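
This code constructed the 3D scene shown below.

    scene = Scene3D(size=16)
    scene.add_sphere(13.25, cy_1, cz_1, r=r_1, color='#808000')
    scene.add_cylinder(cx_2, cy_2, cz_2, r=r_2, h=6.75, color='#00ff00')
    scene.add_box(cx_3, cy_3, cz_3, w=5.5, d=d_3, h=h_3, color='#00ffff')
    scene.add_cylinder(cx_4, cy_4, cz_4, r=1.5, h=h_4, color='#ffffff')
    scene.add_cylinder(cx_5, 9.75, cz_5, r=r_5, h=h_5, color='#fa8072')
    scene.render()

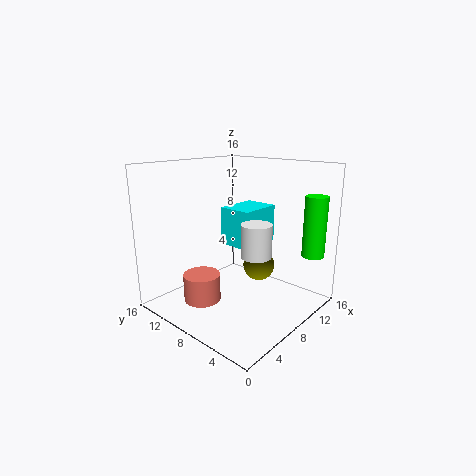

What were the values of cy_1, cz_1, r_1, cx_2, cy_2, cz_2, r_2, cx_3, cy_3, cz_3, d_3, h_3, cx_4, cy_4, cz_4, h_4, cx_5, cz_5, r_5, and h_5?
cy_1 = 9
cz_1 = 2.75
r_1 = 2
cx_2 = 13.25
cy_2 = 1.5
cz_2 = 6
r_2 = 1.25
cx_3 = 10.5
cy_3 = 8.75
cz_3 = 5.5
d_3 = 4.25
h_3 = 4.75
cx_4 = 5.5
cy_4 = 3.5
cz_4 = 7.75
h_4 = 3.25
cx_5 = 4
cz_5 = 1.5
r_5 = 2
h_5 = 3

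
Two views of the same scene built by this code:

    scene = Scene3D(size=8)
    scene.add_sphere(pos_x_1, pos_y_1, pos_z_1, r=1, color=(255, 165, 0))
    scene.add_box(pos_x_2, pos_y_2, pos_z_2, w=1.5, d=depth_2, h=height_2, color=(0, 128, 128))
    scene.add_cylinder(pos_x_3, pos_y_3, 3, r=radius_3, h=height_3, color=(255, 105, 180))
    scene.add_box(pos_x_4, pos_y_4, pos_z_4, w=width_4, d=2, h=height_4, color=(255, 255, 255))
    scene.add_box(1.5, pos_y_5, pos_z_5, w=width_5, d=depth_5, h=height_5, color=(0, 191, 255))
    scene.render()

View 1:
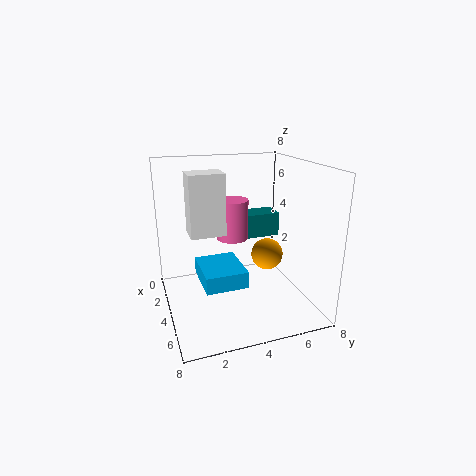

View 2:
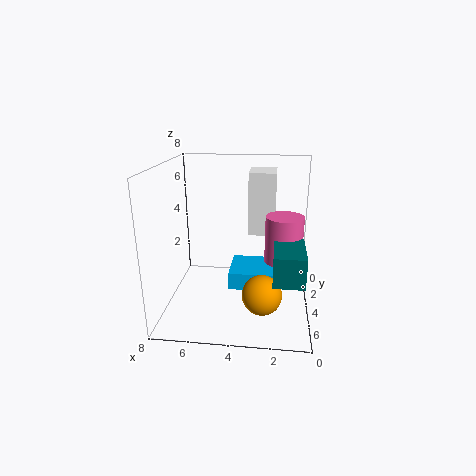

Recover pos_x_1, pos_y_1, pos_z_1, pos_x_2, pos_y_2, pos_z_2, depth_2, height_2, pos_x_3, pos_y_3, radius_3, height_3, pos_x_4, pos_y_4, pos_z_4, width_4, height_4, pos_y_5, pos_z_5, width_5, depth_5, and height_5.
pos_x_1 = 2.5
pos_y_1 = 6.5
pos_z_1 = 2
pos_x_2 = 0.5
pos_y_2 = 5
pos_z_2 = 3
depth_2 = 2.5
height_2 = 1.5
pos_x_3 = 1.5
pos_y_3 = 4.5
radius_3 = 1
height_3 = 2.5
pos_x_4 = 2
pos_y_4 = 1.5
pos_z_4 = 4
width_4 = 1.5
height_4 = 3.5
pos_y_5 = 2
pos_z_5 = 1
width_5 = 3
depth_5 = 2.5
height_5 = 1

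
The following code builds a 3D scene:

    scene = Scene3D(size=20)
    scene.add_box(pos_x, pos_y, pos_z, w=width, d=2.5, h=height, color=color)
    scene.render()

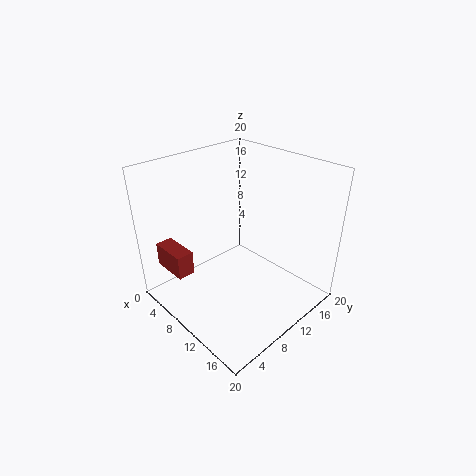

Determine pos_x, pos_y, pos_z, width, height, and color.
pos_x = 0.5; pos_y = 2.5; pos_z = 4.5; width = 5.5; height = 3.5; color = 'brown'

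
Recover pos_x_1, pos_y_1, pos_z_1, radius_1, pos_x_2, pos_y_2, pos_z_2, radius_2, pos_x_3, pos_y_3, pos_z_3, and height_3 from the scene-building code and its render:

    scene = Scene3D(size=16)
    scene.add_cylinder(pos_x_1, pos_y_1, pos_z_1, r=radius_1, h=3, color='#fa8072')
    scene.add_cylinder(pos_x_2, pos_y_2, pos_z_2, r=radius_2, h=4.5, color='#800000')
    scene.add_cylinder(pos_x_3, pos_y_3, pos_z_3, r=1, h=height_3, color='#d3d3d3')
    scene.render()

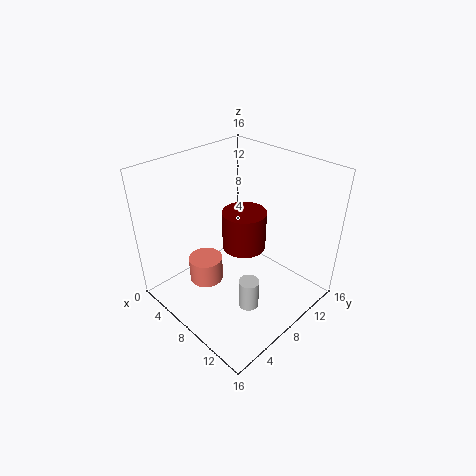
pos_x_1 = 4.5; pos_y_1 = 6; pos_z_1 = 1.5; radius_1 = 2; pos_x_2 = 7.5; pos_y_2 = 9.5; pos_z_2 = 6; radius_2 = 2.5; pos_x_3 = 13; pos_y_3 = 4.5; pos_z_3 = 4; height_3 = 3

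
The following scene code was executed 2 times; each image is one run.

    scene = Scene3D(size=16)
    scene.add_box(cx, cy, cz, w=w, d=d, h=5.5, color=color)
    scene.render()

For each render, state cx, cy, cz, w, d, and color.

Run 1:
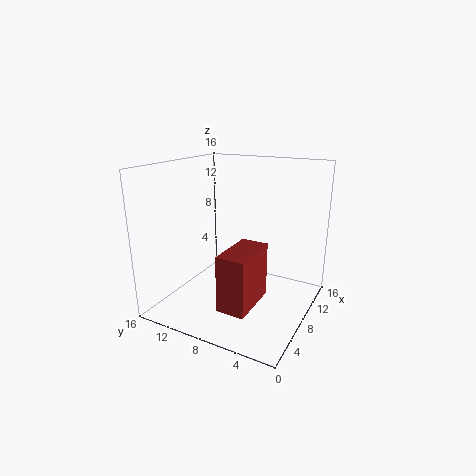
cx = 0.5, cy = 3.5, cz = 3.5, w = 5.25, d = 2.75, color = 'brown'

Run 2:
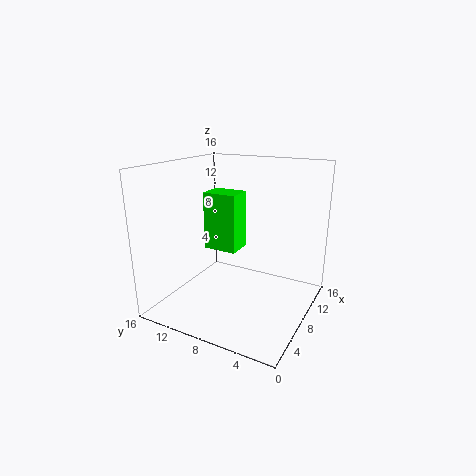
cx = 3, cy = 5.75, cz = 8.5, w = 2.5, d = 3.25, color = 'lime'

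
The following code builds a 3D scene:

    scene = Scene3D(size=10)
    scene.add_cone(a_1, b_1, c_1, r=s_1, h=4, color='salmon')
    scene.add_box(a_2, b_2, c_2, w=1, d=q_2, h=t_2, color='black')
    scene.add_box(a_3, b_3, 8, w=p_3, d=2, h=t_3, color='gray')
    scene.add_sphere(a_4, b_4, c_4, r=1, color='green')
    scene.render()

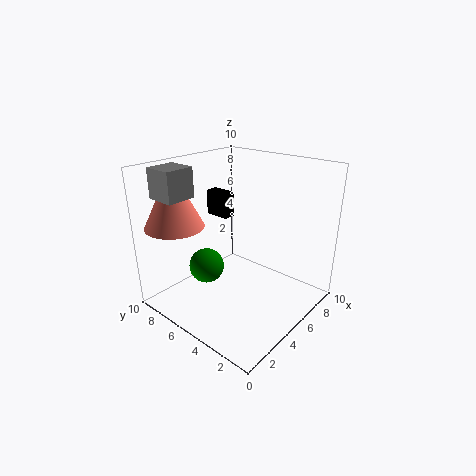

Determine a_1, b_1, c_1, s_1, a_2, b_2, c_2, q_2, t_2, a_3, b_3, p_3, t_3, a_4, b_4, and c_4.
a_1 = 2, b_1 = 8, c_1 = 6, s_1 = 2, a_2 = 7, b_2 = 8, c_2 = 5, q_2 = 2, t_2 = 2, a_3 = 1, b_3 = 7, p_3 = 2, t_3 = 2, a_4 = 1, b_4 = 4, c_4 = 5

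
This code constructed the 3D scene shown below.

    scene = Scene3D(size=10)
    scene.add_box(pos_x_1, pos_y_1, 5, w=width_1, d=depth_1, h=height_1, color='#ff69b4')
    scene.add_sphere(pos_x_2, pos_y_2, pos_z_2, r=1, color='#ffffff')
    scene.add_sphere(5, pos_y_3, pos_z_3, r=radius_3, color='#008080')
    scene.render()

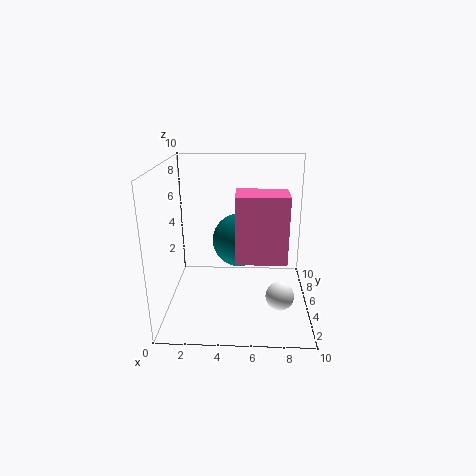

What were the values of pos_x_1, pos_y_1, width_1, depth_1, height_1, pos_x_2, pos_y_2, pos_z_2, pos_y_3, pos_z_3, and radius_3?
pos_x_1 = 5; pos_y_1 = 1; width_1 = 3; depth_1 = 2; height_1 = 4; pos_x_2 = 8; pos_y_2 = 4; pos_z_2 = 1; pos_y_3 = 7; pos_z_3 = 4; radius_3 = 2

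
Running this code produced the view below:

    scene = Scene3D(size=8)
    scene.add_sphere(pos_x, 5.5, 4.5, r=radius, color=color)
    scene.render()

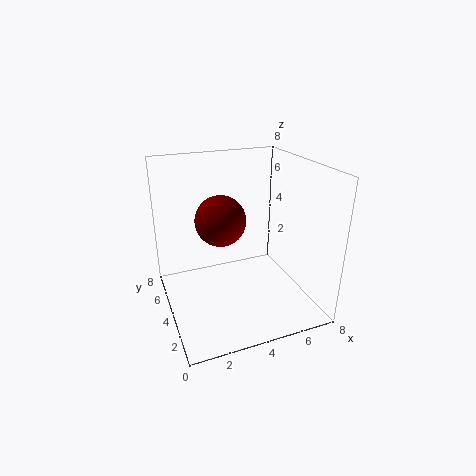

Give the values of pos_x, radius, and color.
pos_x = 3.5; radius = 1.5; color = 'maroon'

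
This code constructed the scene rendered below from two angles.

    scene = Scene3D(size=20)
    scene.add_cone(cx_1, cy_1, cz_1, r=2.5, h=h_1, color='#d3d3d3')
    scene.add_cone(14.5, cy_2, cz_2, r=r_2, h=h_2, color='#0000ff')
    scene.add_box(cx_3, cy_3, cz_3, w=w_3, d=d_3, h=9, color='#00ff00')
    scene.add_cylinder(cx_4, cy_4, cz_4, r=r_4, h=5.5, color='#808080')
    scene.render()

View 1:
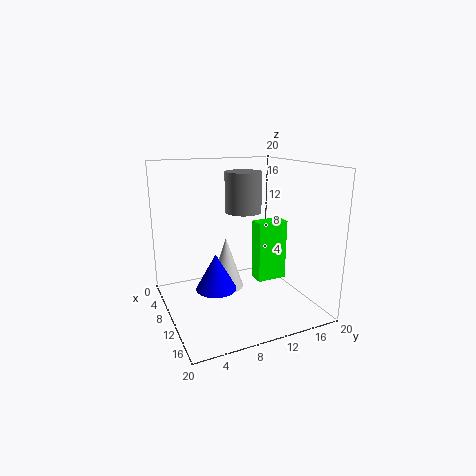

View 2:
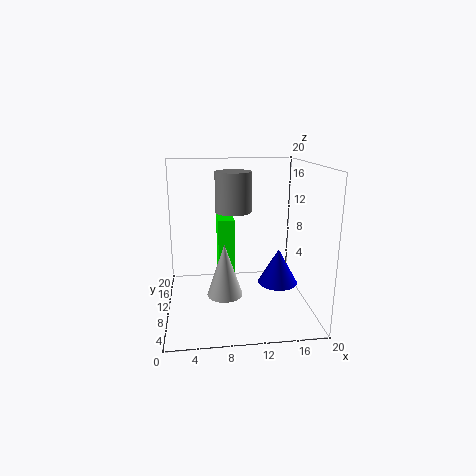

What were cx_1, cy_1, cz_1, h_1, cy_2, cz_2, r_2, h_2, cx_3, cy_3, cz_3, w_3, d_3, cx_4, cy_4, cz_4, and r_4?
cx_1 = 8, cy_1 = 9, cz_1 = 2, h_1 = 7.5, cy_2 = 5, cz_2 = 5.5, r_2 = 2.5, h_2 = 4.5, cx_3 = 7.5, cy_3 = 13.5, cz_3 = 2.5, w_3 = 2.5, d_3 = 4.5, cx_4 = 9.5, cy_4 = 11, cz_4 = 13.5, r_4 = 2.5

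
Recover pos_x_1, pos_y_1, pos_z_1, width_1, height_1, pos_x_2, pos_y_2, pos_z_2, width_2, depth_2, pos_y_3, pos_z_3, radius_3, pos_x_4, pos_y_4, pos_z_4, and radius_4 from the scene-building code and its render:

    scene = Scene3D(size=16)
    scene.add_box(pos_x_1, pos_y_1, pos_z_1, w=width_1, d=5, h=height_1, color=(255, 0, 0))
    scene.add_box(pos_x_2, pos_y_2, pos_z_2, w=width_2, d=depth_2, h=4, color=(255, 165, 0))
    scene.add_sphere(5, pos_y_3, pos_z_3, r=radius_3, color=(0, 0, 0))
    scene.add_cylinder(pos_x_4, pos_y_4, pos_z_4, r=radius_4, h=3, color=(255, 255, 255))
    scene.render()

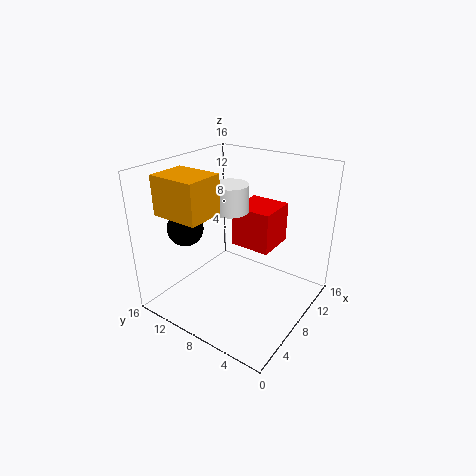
pos_x_1 = 11; pos_y_1 = 6; pos_z_1 = 5; width_1 = 5; height_1 = 5; pos_x_2 = 1; pos_y_2 = 8; pos_z_2 = 12; width_2 = 4; depth_2 = 5; pos_y_3 = 13; pos_z_3 = 9; radius_3 = 2; pos_x_4 = 8; pos_y_4 = 9; pos_z_4 = 11; radius_4 = 2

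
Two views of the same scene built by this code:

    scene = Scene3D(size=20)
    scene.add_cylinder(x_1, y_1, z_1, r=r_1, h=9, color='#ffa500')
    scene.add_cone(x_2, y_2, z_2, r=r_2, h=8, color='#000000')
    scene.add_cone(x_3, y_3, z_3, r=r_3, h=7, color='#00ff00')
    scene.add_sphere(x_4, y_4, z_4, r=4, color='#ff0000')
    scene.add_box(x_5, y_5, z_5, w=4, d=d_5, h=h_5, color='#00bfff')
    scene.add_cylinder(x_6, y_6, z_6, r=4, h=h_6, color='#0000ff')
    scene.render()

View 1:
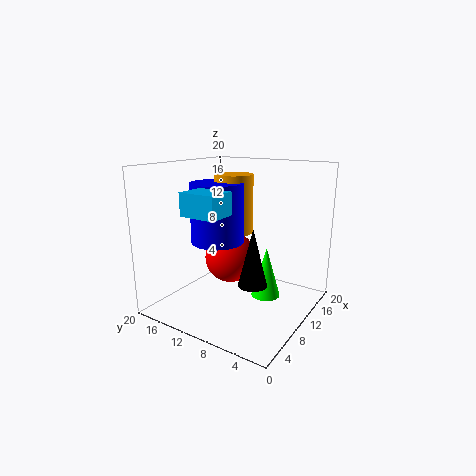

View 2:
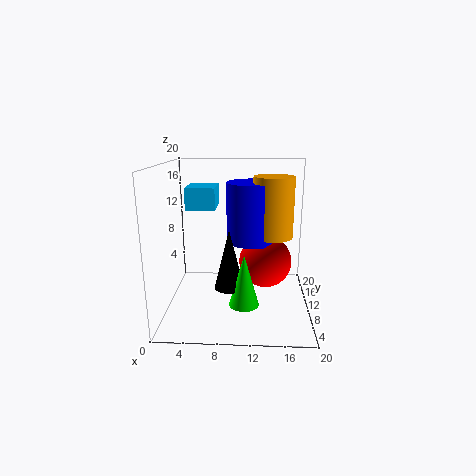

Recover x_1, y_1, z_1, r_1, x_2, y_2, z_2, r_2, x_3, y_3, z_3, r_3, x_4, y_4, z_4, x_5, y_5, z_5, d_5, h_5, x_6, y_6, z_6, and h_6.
x_1 = 15; y_1 = 14; z_1 = 9; r_1 = 3; x_2 = 9; y_2 = 7; z_2 = 4; r_2 = 2; x_3 = 11; y_3 = 6; z_3 = 2; r_3 = 2; x_4 = 14; y_4 = 14; z_4 = 5; x_5 = 3; y_5 = 9; z_5 = 14; d_5 = 5; h_5 = 3; x_6 = 12; y_6 = 15; z_6 = 8; h_6 = 9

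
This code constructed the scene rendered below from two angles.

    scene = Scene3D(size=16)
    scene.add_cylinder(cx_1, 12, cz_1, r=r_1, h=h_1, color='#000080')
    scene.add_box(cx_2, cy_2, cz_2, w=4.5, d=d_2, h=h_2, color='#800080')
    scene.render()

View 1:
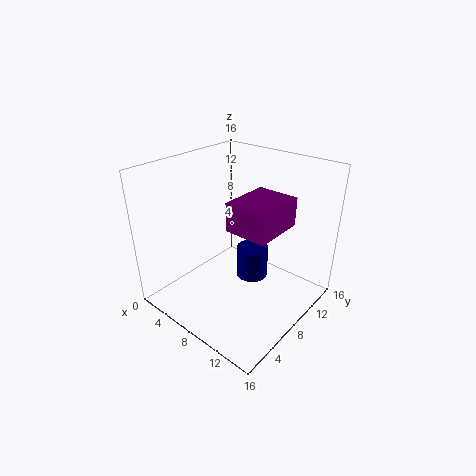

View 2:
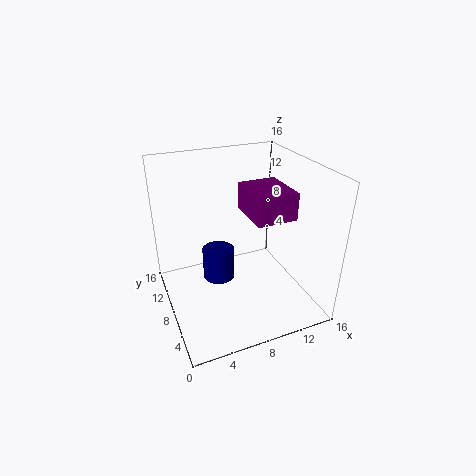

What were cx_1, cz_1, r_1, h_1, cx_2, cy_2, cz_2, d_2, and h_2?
cx_1 = 7, cz_1 = 0.5, r_1 = 2, h_1 = 4, cx_2 = 9, cy_2 = 5, cz_2 = 10.5, d_2 = 5.5, h_2 = 3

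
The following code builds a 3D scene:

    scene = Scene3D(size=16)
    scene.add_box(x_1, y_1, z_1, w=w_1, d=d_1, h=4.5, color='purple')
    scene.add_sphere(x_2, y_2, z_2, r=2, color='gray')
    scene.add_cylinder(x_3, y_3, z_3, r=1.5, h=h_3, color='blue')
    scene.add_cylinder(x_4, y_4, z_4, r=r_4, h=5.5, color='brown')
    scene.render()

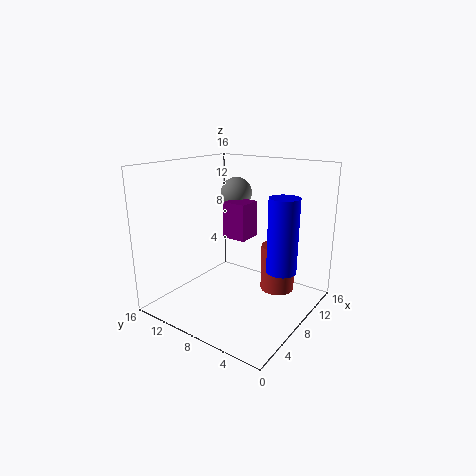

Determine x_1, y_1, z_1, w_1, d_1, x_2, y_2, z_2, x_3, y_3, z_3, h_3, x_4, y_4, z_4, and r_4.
x_1 = 10.5, y_1 = 9, z_1 = 6.5, w_1 = 3, d_1 = 3, x_2 = 14, y_2 = 12.5, z_2 = 11.5, x_3 = 7, y_3 = 2, z_3 = 6, h_3 = 7.5, x_4 = 12, y_4 = 5, z_4 = 1, r_4 = 2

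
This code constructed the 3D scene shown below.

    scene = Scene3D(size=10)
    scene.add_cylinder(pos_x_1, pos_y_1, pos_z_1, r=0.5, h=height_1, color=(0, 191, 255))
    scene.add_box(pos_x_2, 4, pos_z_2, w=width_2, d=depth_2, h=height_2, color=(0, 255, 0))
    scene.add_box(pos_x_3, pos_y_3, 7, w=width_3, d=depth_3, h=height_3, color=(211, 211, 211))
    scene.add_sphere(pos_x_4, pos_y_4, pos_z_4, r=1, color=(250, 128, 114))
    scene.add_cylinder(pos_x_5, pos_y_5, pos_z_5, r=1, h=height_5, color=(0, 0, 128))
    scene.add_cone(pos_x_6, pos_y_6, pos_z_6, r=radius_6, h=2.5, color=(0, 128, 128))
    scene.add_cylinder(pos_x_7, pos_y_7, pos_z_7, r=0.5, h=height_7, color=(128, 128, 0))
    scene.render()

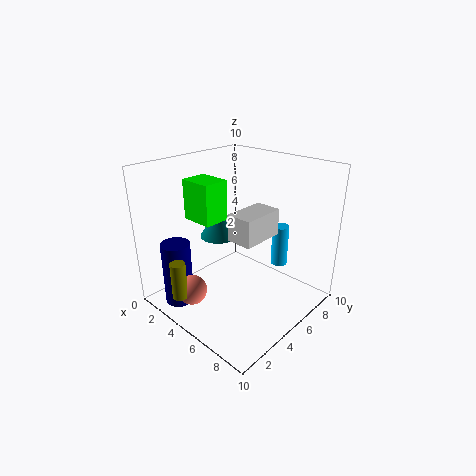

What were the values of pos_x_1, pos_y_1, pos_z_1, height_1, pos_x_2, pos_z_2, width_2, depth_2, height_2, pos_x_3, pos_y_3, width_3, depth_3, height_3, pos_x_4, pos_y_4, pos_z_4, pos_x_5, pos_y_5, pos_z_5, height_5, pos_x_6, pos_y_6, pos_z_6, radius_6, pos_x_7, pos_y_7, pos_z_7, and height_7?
pos_x_1 = 8.5
pos_y_1 = 5
pos_z_1 = 4.5
height_1 = 2.5
pos_x_2 = 0.5
pos_z_2 = 5.5
width_2 = 2.5
depth_2 = 2
height_2 = 3
pos_x_3 = 7.5
pos_y_3 = 1.5
width_3 = 1.5
depth_3 = 2.5
height_3 = 1.5
pos_x_4 = 4
pos_y_4 = 1.5
pos_z_4 = 2
pos_x_5 = 2.5
pos_y_5 = 1.5
pos_z_5 = 0.5
height_5 = 4.5
pos_x_6 = 1.5
pos_y_6 = 6.5
pos_z_6 = 3.5
radius_6 = 1.5
pos_x_7 = 4
pos_y_7 = 0.5
pos_z_7 = 2
height_7 = 2.5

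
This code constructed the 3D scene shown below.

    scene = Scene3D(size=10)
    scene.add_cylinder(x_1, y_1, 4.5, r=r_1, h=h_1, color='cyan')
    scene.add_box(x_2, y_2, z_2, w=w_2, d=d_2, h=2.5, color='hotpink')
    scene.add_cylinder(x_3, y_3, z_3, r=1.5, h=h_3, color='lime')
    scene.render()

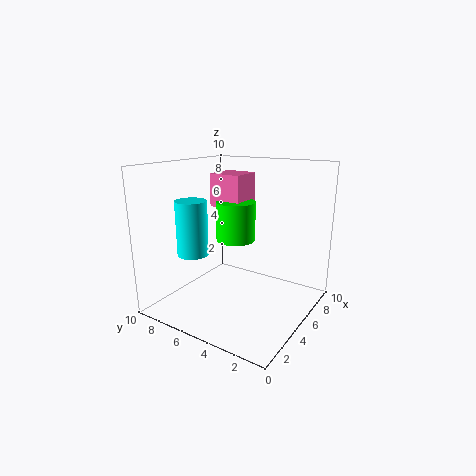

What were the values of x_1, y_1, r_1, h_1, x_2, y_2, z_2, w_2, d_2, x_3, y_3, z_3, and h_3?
x_1 = 2; y_1 = 6.5; r_1 = 1; h_1 = 3.5; x_2 = 6.5; y_2 = 6; z_2 = 6.5; w_2 = 2.5; d_2 = 2.5; x_3 = 7; y_3 = 6.5; z_3 = 4; h_3 = 3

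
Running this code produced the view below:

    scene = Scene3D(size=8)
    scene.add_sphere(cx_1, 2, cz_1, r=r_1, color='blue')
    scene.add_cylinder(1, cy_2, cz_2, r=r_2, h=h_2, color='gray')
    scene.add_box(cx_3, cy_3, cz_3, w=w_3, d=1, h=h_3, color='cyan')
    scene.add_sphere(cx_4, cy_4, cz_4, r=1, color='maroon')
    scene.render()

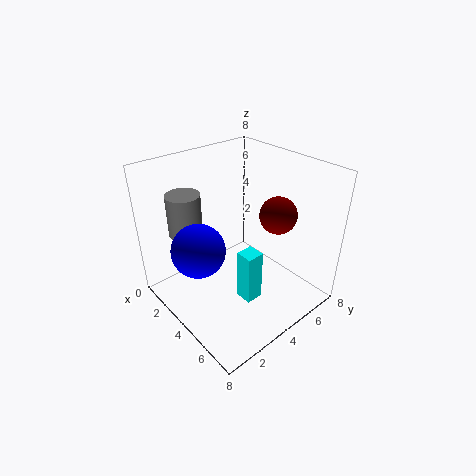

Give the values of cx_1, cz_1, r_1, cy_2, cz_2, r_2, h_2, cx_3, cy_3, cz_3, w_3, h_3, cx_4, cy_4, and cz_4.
cx_1 = 3
cz_1 = 3.5
r_1 = 1.5
cy_2 = 2.5
cz_2 = 3.5
r_2 = 1
h_2 = 2.5
cx_3 = 4.5
cy_3 = 3.5
cz_3 = 0.5
w_3 = 1
h_3 = 3
cx_4 = 5.5
cy_4 = 5.5
cz_4 = 5.5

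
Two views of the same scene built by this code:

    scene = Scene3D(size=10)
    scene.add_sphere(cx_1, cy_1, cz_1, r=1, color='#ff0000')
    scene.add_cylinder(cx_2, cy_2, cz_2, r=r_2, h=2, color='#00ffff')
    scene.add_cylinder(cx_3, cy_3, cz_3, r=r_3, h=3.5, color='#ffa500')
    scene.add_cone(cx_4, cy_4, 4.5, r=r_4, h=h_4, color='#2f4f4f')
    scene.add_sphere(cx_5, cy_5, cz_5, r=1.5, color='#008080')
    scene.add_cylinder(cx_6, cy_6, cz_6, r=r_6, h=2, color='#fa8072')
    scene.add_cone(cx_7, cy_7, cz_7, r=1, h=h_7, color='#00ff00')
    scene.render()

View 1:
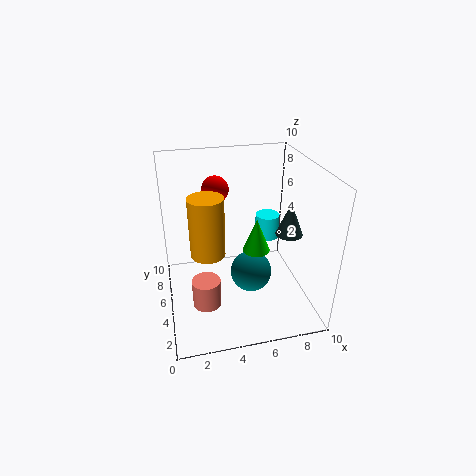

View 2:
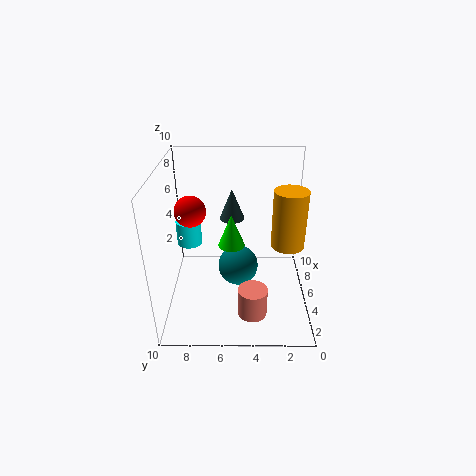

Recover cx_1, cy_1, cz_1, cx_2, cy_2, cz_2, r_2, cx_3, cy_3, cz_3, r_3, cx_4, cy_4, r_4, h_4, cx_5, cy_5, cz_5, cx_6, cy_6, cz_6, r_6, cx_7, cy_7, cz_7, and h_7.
cx_1 = 4
cy_1 = 8
cz_1 = 7.5
cx_2 = 8.5
cy_2 = 9
cz_2 = 2.5
r_2 = 1
cx_3 = 2.5
cy_3 = 2
cz_3 = 6
r_3 = 1
cx_4 = 9
cy_4 = 5.5
r_4 = 1
h_4 = 2.5
cx_5 = 6
cy_5 = 5
cz_5 = 2
cx_6 = 2.5
cy_6 = 4
cz_6 = 0.5
r_6 = 1
cx_7 = 6.5
cy_7 = 5.5
cz_7 = 3.5
h_7 = 2.5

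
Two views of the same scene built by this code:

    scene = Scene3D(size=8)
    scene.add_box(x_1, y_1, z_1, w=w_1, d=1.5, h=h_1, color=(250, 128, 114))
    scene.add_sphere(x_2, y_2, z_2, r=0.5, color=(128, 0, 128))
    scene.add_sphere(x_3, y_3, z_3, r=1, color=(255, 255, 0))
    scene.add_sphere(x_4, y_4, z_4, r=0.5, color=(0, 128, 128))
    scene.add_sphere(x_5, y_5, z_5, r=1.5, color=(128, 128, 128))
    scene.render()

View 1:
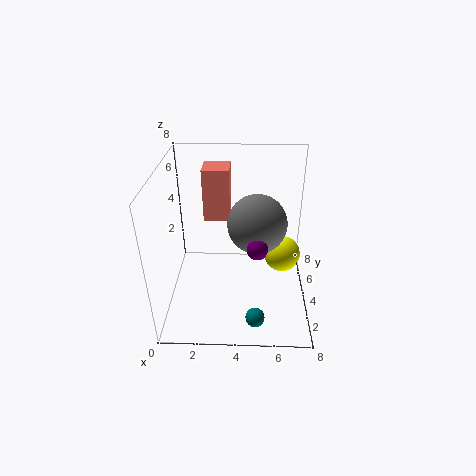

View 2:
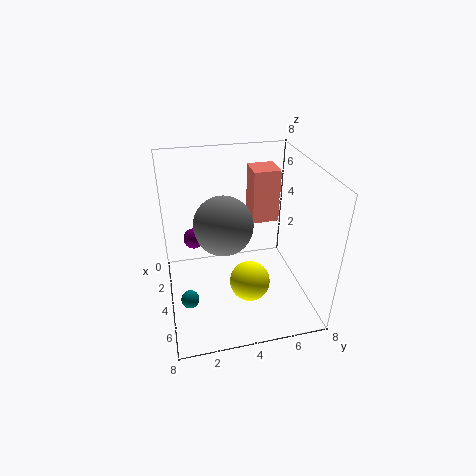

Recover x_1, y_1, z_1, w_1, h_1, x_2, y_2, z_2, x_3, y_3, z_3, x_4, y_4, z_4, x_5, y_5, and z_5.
x_1 = 2
y_1 = 5
z_1 = 4.5
w_1 = 1.5
h_1 = 3
x_2 = 5
y_2 = 1.5
z_2 = 5
x_3 = 6.5
y_3 = 4
z_3 = 3
x_4 = 5
y_4 = 1
z_4 = 1
x_5 = 5
y_5 = 3
z_5 = 5.5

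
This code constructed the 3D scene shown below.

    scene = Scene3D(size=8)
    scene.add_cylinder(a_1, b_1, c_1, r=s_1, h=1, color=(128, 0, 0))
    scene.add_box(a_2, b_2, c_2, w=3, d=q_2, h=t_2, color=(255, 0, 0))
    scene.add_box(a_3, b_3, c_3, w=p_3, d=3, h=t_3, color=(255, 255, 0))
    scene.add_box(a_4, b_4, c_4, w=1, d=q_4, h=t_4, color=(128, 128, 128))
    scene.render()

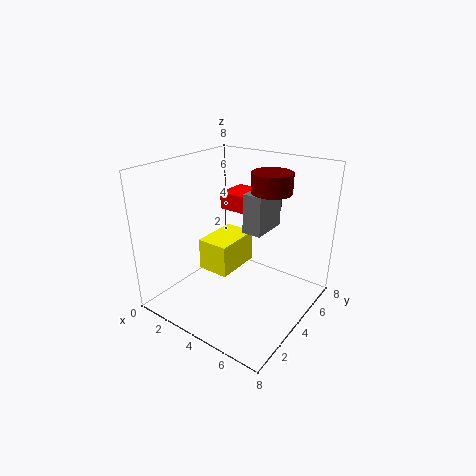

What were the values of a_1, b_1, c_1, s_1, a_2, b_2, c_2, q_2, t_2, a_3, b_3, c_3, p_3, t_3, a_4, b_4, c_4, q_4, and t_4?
a_1 = 6; b_1 = 4; c_1 = 7; s_1 = 1; a_2 = 2; b_2 = 5; c_2 = 5; q_2 = 2; t_2 = 1; a_3 = 1; b_3 = 4; c_3 = 1; p_3 = 2; t_3 = 2; a_4 = 5; b_4 = 3; c_4 = 5; q_4 = 2; t_4 = 2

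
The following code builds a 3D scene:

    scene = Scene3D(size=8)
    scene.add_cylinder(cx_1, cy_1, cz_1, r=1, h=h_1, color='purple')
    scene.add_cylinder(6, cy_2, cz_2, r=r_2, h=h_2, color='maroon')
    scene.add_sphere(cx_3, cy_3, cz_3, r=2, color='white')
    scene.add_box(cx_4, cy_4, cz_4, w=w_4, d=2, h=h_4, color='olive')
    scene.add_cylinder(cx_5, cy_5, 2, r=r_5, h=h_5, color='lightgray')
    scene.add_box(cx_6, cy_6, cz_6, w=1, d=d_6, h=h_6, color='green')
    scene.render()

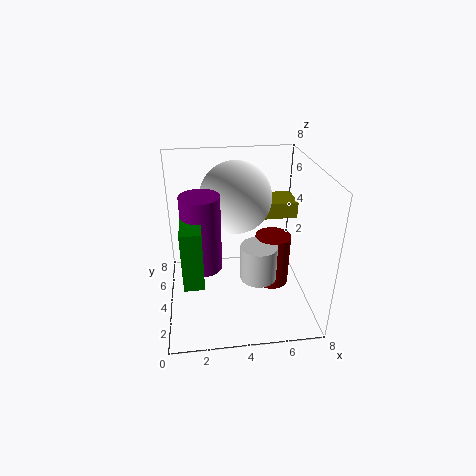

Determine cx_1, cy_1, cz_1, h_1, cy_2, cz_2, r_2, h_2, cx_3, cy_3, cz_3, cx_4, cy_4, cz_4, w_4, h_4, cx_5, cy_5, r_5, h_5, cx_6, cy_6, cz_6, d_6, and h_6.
cx_1 = 2; cy_1 = 3; cz_1 = 3; h_1 = 4; cy_2 = 4; cz_2 = 1; r_2 = 1; h_2 = 3; cx_3 = 4; cy_3 = 5; cz_3 = 6; cx_4 = 5; cy_4 = 6; cz_4 = 4; w_4 = 3; h_4 = 1; cx_5 = 5; cy_5 = 3; r_5 = 1; h_5 = 2; cx_6 = 1; cy_6 = 1; cz_6 = 3; d_6 = 3; h_6 = 3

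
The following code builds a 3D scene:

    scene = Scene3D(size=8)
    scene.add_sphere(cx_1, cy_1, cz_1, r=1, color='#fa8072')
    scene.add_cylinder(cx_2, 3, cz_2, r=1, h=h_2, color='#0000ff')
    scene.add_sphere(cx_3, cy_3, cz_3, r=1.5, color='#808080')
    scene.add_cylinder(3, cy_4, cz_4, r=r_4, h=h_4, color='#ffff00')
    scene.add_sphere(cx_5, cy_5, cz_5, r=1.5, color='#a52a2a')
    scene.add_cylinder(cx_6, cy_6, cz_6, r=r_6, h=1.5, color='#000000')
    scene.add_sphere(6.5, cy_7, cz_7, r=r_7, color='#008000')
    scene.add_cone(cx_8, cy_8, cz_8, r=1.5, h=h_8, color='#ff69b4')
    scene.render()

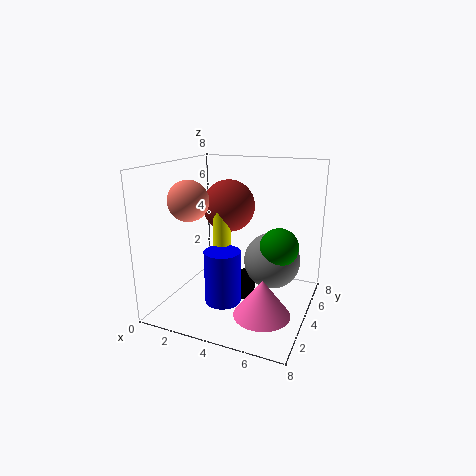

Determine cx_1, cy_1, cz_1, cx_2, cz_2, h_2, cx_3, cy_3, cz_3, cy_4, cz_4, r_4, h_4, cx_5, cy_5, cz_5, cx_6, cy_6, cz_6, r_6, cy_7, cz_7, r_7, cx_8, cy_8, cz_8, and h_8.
cx_1 = 2.5
cy_1 = 1.5
cz_1 = 6.5
cx_2 = 3.5
cz_2 = 0.5
h_2 = 3
cx_3 = 6
cy_3 = 4
cz_3 = 3
cy_4 = 4
cz_4 = 3
r_4 = 0.5
h_4 = 2.5
cx_5 = 3
cy_5 = 5
cz_5 = 5.5
cx_6 = 4.5
cy_6 = 4
cz_6 = 0.5
r_6 = 0.5
cy_7 = 3.5
cz_7 = 4
r_7 = 1
cx_8 = 6
cy_8 = 2.5
cz_8 = 0.5
h_8 = 2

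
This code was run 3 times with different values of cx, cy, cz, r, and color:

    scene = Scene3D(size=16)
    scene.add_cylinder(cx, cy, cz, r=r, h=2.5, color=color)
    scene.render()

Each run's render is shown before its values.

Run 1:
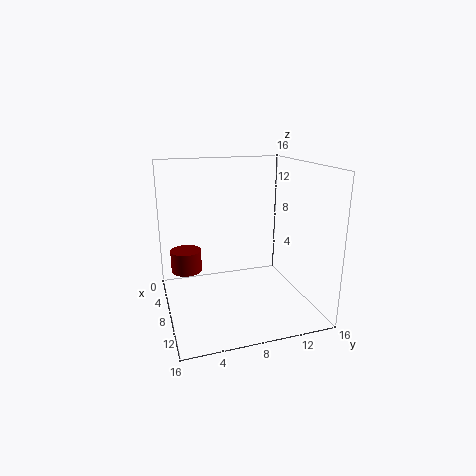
cx = 5.5
cy = 2.5
cz = 3.75
r = 1.75
color = 'maroon'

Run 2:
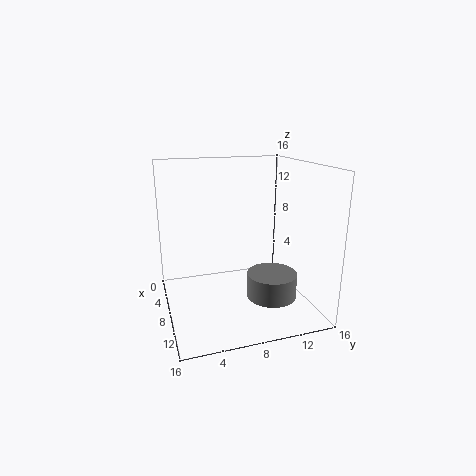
cx = 13
cy = 10
cz = 3.25
r = 2.5
color = 'gray'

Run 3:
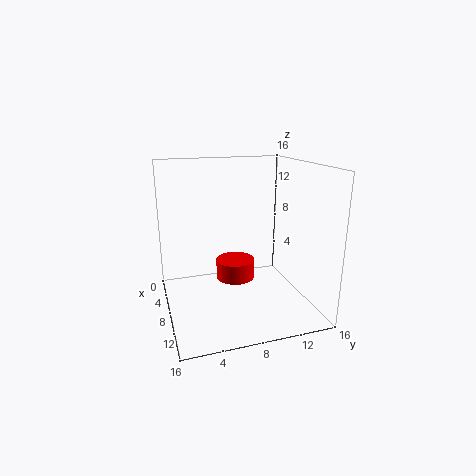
cx = 3
cy = 9.25
cz = 0.75
r = 2.5
color = 'red'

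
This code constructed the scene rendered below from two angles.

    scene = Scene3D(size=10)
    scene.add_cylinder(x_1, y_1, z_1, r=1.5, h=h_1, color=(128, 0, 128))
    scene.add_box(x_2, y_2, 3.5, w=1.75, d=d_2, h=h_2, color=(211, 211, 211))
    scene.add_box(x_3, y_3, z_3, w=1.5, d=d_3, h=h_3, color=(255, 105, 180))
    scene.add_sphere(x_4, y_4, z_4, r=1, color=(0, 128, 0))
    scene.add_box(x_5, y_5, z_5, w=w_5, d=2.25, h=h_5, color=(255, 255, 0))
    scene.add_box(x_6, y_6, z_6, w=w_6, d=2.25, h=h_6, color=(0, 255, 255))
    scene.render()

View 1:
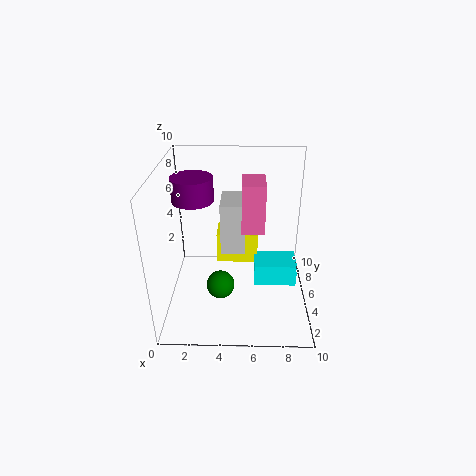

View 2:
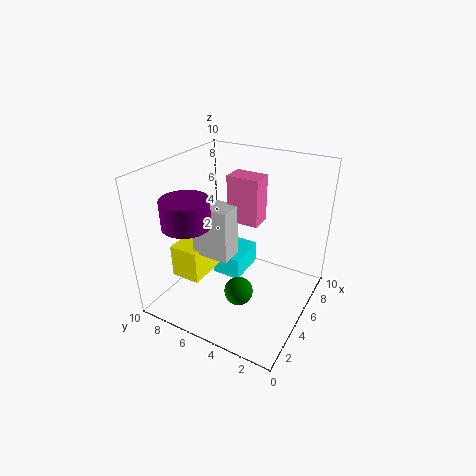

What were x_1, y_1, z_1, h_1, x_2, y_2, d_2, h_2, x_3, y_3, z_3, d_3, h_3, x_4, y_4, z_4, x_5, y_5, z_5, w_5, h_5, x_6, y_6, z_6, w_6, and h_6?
x_1 = 1.75; y_1 = 6.75; z_1 = 7; h_1 = 1.75; x_2 = 3.75; y_2 = 5.25; d_2 = 2.75; h_2 = 3.75; x_3 = 5.25; y_3 = 3.75; z_3 = 6; d_3 = 2.25; h_3 = 3.25; x_4 = 3.75; y_4 = 4.25; z_4 = 1.5; x_5 = 3.25; y_5 = 7.5; z_5 = 1.25; w_5 = 3.25; h_5 = 2.5; x_6 = 6.25; y_6 = 5.75; z_6 = 0.25; w_6 = 3.25; h_6 = 1.75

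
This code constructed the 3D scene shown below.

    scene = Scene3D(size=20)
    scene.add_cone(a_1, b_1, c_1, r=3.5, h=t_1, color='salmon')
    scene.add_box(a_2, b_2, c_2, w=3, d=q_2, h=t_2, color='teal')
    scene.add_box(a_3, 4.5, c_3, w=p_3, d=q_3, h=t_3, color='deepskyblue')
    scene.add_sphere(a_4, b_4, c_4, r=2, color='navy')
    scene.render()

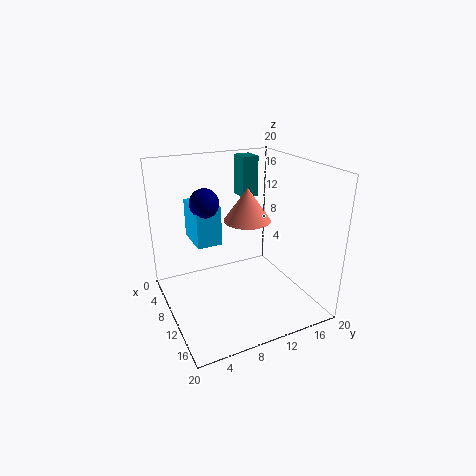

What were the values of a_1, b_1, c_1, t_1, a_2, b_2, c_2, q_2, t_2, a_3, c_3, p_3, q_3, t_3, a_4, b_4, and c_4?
a_1 = 7
b_1 = 13
c_1 = 11
t_1 = 5
a_2 = 2.5
b_2 = 13
c_2 = 14
q_2 = 2.5
t_2 = 6
a_3 = 3.5
c_3 = 9
p_3 = 5.5
q_3 = 3.5
t_3 = 5.5
a_4 = 8
b_4 = 6
c_4 = 15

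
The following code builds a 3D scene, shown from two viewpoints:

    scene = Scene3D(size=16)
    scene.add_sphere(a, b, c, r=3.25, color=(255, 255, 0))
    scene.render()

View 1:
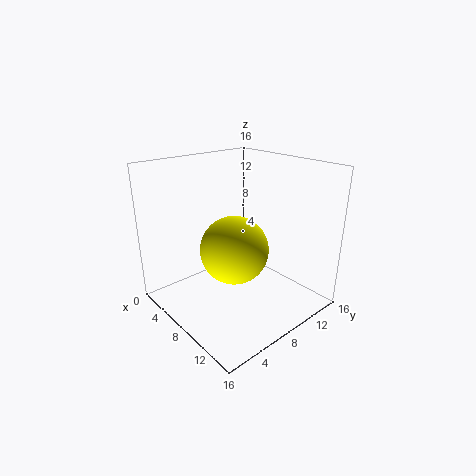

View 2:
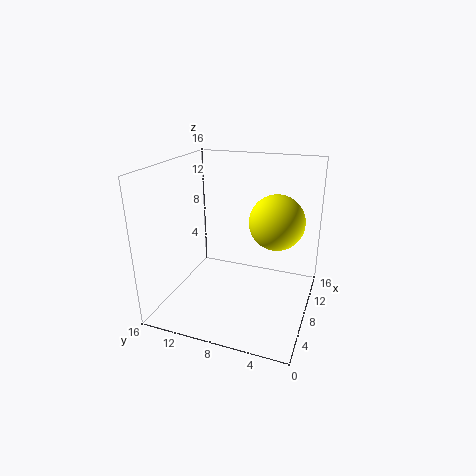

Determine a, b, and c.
a = 11.5; b = 4.5; c = 9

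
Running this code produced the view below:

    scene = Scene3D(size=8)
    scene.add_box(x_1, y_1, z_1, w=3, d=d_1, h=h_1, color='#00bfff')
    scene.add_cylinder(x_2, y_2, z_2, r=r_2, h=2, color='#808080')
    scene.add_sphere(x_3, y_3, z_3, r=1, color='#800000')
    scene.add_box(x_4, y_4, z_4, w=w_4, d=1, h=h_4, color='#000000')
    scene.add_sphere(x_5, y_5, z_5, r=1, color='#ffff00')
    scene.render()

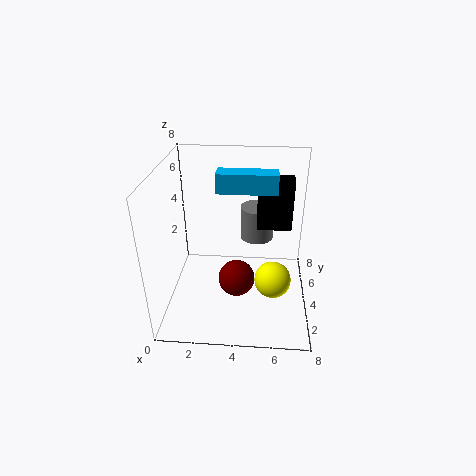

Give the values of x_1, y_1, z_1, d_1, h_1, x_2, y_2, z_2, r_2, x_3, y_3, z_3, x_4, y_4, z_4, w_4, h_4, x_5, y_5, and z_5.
x_1 = 3
y_1 = 3
z_1 = 7
d_1 = 1
h_1 = 1
x_2 = 5
y_2 = 6
z_2 = 3
r_2 = 1
x_3 = 4
y_3 = 3
z_3 = 2
x_4 = 5
y_4 = 5
z_4 = 4
w_4 = 2
h_4 = 3
x_5 = 6
y_5 = 3
z_5 = 2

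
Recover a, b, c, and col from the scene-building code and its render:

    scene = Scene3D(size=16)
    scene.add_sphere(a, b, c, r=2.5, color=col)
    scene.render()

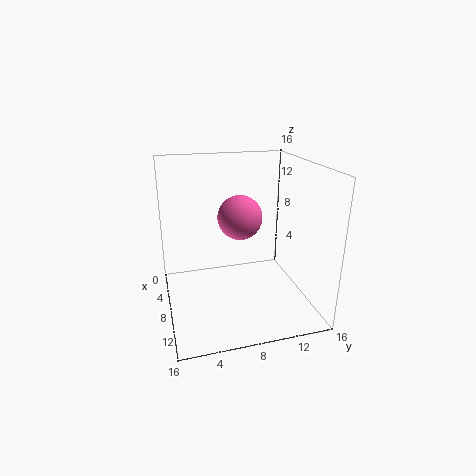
a = 7, b = 8.5, c = 10, col = 'hotpink'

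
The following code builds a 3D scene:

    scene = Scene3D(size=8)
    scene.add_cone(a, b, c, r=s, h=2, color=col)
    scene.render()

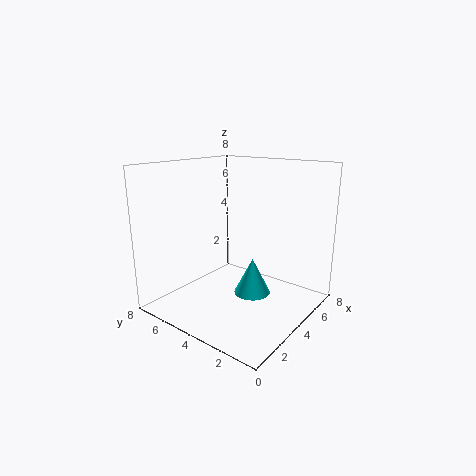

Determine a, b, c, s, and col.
a = 4; b = 3; c = 1; s = 1; col = 'cyan'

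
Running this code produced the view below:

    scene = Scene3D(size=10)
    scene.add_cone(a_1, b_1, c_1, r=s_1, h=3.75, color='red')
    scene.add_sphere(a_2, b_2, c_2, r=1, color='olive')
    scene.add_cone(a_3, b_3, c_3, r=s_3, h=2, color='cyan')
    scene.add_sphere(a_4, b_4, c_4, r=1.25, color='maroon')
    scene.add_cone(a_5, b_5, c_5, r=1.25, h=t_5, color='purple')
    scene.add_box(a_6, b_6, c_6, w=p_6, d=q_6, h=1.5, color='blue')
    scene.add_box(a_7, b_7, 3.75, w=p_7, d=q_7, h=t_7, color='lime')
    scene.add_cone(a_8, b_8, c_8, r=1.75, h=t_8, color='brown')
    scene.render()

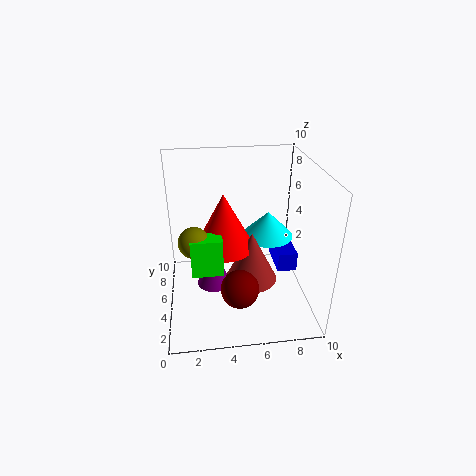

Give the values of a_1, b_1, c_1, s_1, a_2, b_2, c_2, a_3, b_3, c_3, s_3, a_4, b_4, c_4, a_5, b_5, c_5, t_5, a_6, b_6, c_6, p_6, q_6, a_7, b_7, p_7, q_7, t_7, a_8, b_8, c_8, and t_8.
a_1 = 4; b_1 = 4.5; c_1 = 4.75; s_1 = 2; a_2 = 2; b_2 = 3.5; c_2 = 5.75; a_3 = 7.75; b_3 = 7.75; c_3 = 3.5; s_3 = 2; a_4 = 4.75; b_4 = 2.25; c_4 = 2.75; a_5 = 3.25; b_5 = 5.5; c_5 = 1; t_5 = 2.75; a_6 = 8.25; b_6 = 5.75; c_6 = 1.25; p_6 = 1.5; q_6 = 3.25; a_7 = 1.75; b_7 = 2.5; p_7 = 2; q_7 = 1.25; t_7 = 2.5; a_8 = 5.75; b_8 = 3.75; c_8 = 2.5; t_8 = 3.5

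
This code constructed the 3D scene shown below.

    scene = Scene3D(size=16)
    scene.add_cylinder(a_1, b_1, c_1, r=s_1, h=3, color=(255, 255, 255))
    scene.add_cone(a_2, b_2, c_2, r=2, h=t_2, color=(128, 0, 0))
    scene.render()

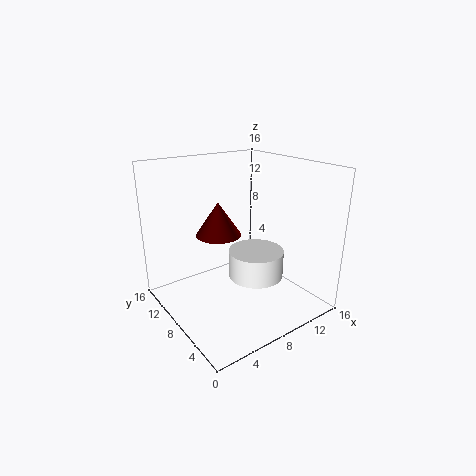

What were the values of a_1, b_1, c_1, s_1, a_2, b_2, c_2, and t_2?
a_1 = 9, b_1 = 6, c_1 = 4, s_1 = 3, a_2 = 3, b_2 = 4, c_2 = 11, t_2 = 3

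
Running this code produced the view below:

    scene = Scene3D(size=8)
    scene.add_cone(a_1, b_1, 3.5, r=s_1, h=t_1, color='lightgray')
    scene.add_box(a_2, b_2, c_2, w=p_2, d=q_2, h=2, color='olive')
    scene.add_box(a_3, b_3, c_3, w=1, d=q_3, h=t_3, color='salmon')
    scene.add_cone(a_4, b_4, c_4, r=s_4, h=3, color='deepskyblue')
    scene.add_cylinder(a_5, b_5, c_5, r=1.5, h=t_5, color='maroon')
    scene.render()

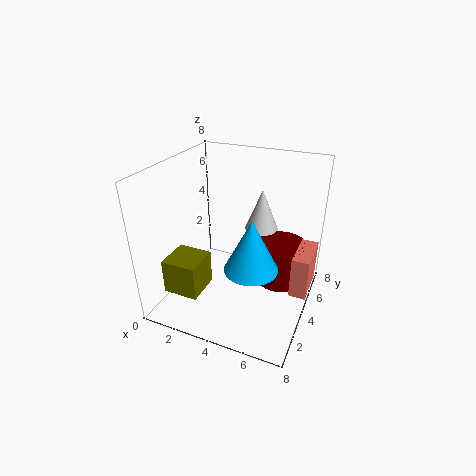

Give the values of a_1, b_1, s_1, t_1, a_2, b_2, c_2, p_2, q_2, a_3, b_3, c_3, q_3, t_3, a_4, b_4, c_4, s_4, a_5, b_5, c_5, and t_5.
a_1 = 4.5, b_1 = 6.5, s_1 = 1, t_1 = 2.5, a_2 = 0.5, b_2 = 1.5, c_2 = 1, p_2 = 2, q_2 = 2, a_3 = 7, b_3 = 4.5, c_3 = 0.5, q_3 = 2.5, t_3 = 2.5, a_4 = 5, b_4 = 3.5, c_4 = 2.5, s_4 = 1.5, a_5 = 6, b_5 = 6, c_5 = 0.5, t_5 = 2.5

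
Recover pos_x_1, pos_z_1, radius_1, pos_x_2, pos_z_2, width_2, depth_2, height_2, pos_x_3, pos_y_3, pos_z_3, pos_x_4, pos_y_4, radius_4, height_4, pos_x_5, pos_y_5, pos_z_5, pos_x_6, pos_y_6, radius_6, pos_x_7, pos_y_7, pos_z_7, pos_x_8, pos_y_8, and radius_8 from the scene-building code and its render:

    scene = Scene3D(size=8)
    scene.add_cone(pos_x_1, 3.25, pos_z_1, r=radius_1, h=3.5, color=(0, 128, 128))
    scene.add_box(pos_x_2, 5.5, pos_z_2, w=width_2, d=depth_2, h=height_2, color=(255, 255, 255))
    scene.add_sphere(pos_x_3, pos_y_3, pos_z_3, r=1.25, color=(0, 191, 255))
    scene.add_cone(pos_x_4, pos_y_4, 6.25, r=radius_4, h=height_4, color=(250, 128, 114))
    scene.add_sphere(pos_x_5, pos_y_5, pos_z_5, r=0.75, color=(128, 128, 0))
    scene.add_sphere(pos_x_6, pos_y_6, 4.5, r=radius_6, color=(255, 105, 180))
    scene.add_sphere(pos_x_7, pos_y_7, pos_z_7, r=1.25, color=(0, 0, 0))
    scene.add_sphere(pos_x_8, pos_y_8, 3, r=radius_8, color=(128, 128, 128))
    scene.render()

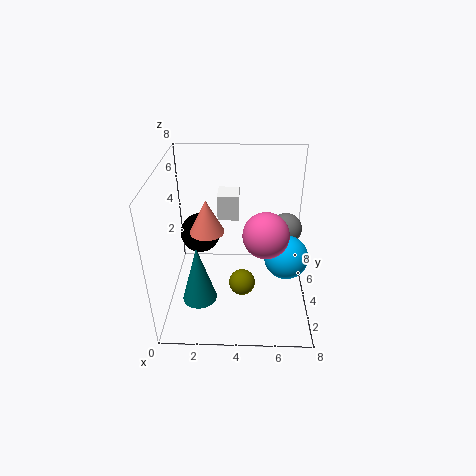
pos_x_1 = 1.75; pos_z_1 = 0.25; radius_1 = 1; pos_x_2 = 2.75; pos_z_2 = 4.25; width_2 = 1.25; depth_2 = 1.5; height_2 = 1.5; pos_x_3 = 6.75; pos_y_3 = 4; pos_z_3 = 2.75; pos_x_4 = 2.75; pos_y_4 = 1; radius_4 = 0.75; height_4 = 1.5; pos_x_5 = 4.25; pos_y_5 = 3.5; pos_z_5 = 1.25; pos_x_6 = 5.5; pos_y_6 = 3.5; radius_6 = 1.25; pos_x_7 = 1.5; pos_y_7 = 6.5; pos_z_7 = 2.75; pos_x_8 = 7; pos_y_8 = 6.75; radius_8 = 1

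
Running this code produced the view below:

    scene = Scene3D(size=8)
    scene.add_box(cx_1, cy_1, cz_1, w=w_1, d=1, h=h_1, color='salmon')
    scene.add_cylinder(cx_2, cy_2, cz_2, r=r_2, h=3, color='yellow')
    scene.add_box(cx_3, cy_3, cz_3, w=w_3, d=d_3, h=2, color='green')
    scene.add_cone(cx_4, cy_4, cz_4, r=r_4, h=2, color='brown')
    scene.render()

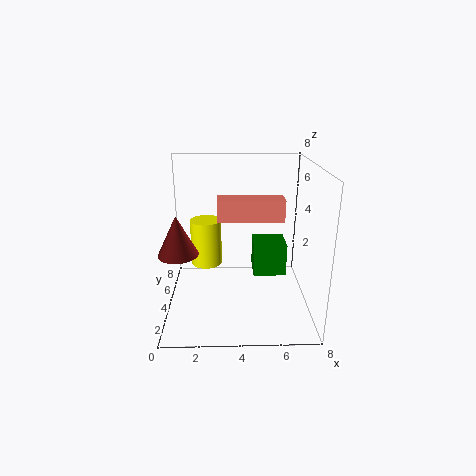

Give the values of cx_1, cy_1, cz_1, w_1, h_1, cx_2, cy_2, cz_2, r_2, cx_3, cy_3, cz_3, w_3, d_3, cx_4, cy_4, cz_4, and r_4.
cx_1 = 3; cy_1 = 1; cz_1 = 6; w_1 = 3; h_1 = 1; cx_2 = 2; cy_2 = 7; cz_2 = 1; r_2 = 1; cx_3 = 5; cy_3 = 5; cz_3 = 1; w_3 = 2; d_3 = 2; cx_4 = 1; cy_4 = 2; cz_4 = 4; r_4 = 1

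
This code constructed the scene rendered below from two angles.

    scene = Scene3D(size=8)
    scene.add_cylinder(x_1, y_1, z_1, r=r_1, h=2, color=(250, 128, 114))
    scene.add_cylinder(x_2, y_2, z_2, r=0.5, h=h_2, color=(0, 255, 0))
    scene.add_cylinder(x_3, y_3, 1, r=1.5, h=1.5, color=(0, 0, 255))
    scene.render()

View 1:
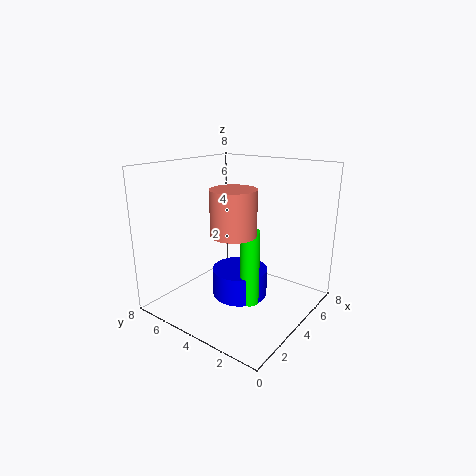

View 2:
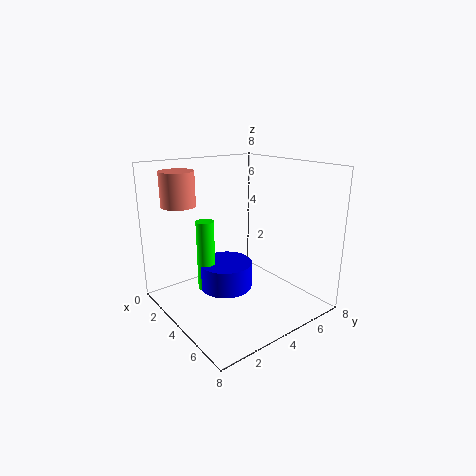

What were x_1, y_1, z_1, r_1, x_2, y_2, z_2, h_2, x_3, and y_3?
x_1 = 1
y_1 = 2
z_1 = 5.5
r_1 = 1
x_2 = 3
y_2 = 2.5
z_2 = 1
h_2 = 4
x_3 = 3.5
y_3 = 3.5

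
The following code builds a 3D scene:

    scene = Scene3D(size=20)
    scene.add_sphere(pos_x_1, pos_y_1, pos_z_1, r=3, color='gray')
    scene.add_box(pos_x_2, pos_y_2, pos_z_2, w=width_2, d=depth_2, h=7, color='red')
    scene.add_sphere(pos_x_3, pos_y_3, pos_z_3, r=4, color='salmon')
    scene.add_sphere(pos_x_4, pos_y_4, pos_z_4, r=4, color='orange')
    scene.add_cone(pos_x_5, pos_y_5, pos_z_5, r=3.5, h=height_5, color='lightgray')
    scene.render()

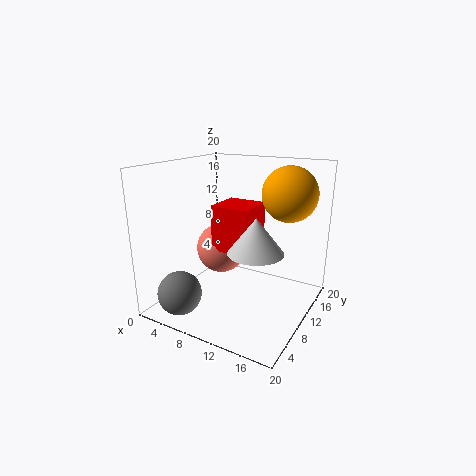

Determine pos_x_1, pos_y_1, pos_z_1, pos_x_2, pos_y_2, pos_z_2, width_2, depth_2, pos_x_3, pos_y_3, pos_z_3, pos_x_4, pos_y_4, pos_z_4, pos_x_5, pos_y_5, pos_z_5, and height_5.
pos_x_1 = 4.5, pos_y_1 = 3.5, pos_z_1 = 3, pos_x_2 = 4.5, pos_y_2 = 11.5, pos_z_2 = 6.5, width_2 = 6, depth_2 = 6, pos_x_3 = 4, pos_y_3 = 15, pos_z_3 = 5.5, pos_x_4 = 15, pos_y_4 = 16, pos_z_4 = 15.5, pos_x_5 = 14.5, pos_y_5 = 6.5, pos_z_5 = 10, height_5 = 4.5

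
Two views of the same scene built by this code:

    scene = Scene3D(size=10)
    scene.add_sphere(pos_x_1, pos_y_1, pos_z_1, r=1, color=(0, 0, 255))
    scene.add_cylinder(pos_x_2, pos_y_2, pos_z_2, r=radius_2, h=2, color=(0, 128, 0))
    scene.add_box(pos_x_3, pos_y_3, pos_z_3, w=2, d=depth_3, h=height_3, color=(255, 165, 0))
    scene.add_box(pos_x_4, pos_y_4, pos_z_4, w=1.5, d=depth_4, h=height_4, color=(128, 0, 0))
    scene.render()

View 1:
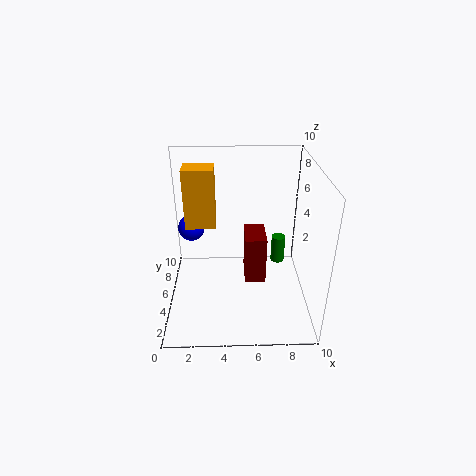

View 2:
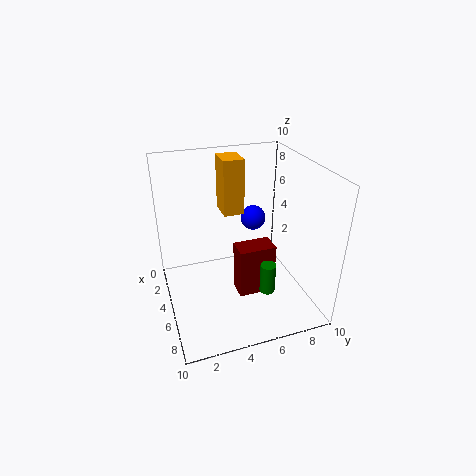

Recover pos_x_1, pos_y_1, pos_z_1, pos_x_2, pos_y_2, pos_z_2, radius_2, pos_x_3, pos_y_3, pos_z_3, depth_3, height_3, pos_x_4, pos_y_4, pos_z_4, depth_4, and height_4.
pos_x_1 = 1.5
pos_y_1 = 7.5
pos_z_1 = 4.5
pos_x_2 = 8
pos_y_2 = 6
pos_z_2 = 2.5
radius_2 = 0.5
pos_x_3 = 1.5
pos_y_3 = 4.5
pos_z_3 = 6
depth_3 = 1.5
height_3 = 4
pos_x_4 = 5.5
pos_y_4 = 4.5
pos_z_4 = 1.5
depth_4 = 2.5
height_4 = 3.5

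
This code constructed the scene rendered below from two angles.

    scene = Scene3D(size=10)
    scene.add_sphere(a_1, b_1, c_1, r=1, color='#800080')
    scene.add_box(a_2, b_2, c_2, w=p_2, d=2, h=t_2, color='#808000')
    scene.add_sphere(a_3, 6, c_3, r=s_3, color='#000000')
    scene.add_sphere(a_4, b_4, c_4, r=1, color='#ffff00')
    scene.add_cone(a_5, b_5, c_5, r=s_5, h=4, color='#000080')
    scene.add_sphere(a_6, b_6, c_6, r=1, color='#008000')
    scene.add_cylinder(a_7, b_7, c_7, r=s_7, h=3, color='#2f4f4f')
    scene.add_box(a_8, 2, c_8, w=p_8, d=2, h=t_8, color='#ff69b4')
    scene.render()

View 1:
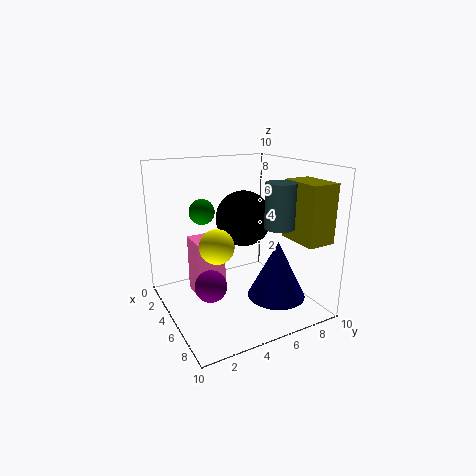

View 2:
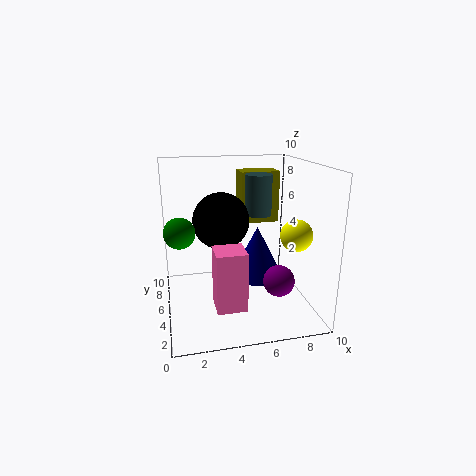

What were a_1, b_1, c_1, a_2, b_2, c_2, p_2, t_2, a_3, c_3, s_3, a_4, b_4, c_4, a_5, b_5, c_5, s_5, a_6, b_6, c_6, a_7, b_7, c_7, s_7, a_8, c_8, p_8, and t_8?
a_1 = 7, b_1 = 2, c_1 = 3, a_2 = 6, b_2 = 8, c_2 = 5, p_2 = 3, t_2 = 4, a_3 = 4, c_3 = 6, s_3 = 2, a_4 = 8, b_4 = 2, c_4 = 6, a_5 = 7, b_5 = 7, c_5 = 1, s_5 = 2, a_6 = 1, b_6 = 4, c_6 = 6, a_7 = 7, b_7 = 7, c_7 = 6, s_7 = 1, a_8 = 3, c_8 = 1, p_8 = 2, t_8 = 4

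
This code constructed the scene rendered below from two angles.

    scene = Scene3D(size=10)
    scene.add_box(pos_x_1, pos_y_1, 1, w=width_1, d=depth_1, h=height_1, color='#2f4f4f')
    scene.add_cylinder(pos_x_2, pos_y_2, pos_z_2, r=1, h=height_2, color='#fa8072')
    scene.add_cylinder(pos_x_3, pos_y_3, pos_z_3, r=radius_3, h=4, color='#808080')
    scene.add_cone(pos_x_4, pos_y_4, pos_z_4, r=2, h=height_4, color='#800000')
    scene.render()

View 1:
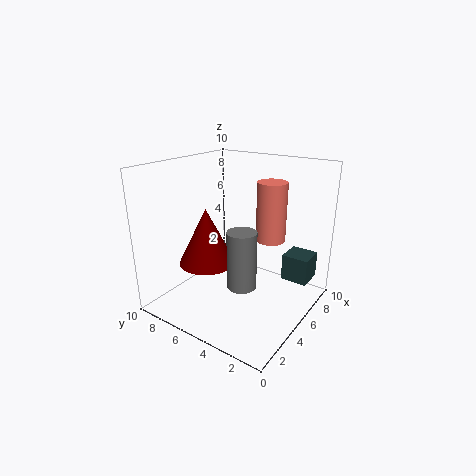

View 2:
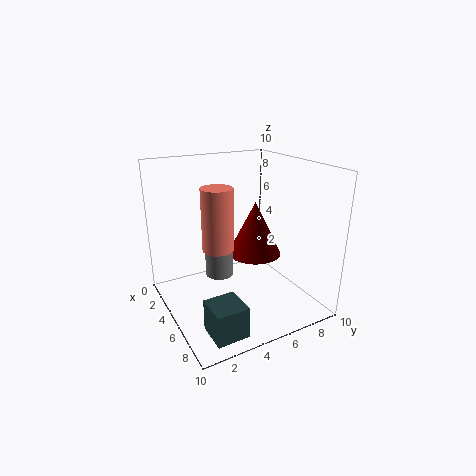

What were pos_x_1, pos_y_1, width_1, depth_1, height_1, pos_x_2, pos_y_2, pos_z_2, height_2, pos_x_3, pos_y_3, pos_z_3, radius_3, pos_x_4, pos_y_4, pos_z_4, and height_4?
pos_x_1 = 8; pos_y_1 = 1; width_1 = 2; depth_1 = 2; height_1 = 2; pos_x_2 = 6; pos_y_2 = 3; pos_z_2 = 5; height_2 = 4; pos_x_3 = 4; pos_y_3 = 4; pos_z_3 = 2; radius_3 = 1; pos_x_4 = 4; pos_y_4 = 7; pos_z_4 = 3; height_4 = 4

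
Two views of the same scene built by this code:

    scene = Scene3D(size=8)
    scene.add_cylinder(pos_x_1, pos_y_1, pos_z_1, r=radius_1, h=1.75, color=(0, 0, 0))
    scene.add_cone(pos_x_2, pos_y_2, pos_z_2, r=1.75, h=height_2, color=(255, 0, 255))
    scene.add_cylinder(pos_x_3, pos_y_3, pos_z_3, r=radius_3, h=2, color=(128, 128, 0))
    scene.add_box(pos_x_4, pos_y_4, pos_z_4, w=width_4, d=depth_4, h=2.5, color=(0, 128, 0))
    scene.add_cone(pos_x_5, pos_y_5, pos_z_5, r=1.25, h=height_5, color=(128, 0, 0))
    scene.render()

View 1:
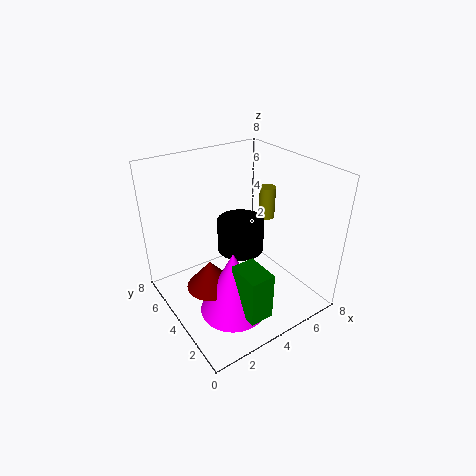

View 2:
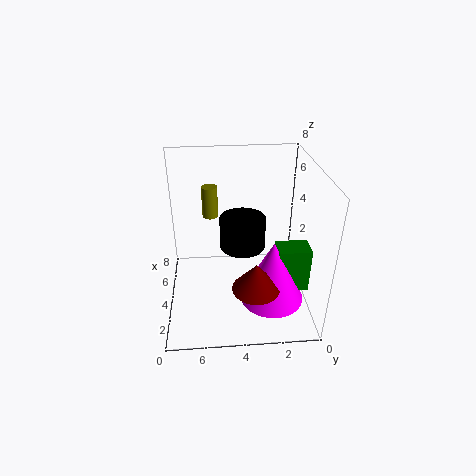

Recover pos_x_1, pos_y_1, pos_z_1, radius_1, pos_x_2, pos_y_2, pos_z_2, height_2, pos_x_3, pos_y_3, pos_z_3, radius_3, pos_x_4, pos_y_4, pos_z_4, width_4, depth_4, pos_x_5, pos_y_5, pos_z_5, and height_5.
pos_x_1 = 4
pos_y_1 = 3.75
pos_z_1 = 3.5
radius_1 = 1.25
pos_x_2 = 2.5
pos_y_2 = 2.25
pos_z_2 = 1
height_2 = 3.5
pos_x_3 = 7.25
pos_y_3 = 5.5
pos_z_3 = 3.75
radius_3 = 0.5
pos_x_4 = 2.25
pos_y_4 = 0.25
pos_z_4 = 1.5
width_4 = 1.25
depth_4 = 1.75
pos_x_5 = 1.75
pos_y_5 = 3.25
pos_z_5 = 2.25
height_5 = 1.5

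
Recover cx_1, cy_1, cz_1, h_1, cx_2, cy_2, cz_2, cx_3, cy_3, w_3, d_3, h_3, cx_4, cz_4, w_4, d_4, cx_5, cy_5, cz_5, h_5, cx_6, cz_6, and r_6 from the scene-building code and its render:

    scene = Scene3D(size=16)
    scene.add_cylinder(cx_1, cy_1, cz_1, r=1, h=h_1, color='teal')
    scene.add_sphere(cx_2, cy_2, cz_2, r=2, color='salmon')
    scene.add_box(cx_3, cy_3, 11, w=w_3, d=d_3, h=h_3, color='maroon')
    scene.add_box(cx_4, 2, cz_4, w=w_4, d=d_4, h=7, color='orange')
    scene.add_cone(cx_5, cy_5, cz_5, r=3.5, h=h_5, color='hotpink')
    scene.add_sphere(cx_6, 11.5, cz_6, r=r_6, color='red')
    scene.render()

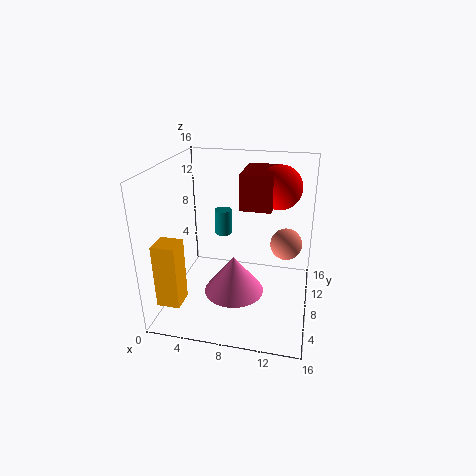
cx_1 = 5.5
cy_1 = 11
cz_1 = 7
h_1 = 3
cx_2 = 13
cy_2 = 13.5
cz_2 = 5
cx_3 = 8
cy_3 = 8.5
w_3 = 3.5
d_3 = 5.5
h_3 = 4
cx_4 = 0.5
cz_4 = 2
w_4 = 2.5
d_4 = 2.5
cx_5 = 7.5
cy_5 = 8
cz_5 = 1
h_5 = 4.5
cx_6 = 12
cz_6 = 13
r_6 = 2.5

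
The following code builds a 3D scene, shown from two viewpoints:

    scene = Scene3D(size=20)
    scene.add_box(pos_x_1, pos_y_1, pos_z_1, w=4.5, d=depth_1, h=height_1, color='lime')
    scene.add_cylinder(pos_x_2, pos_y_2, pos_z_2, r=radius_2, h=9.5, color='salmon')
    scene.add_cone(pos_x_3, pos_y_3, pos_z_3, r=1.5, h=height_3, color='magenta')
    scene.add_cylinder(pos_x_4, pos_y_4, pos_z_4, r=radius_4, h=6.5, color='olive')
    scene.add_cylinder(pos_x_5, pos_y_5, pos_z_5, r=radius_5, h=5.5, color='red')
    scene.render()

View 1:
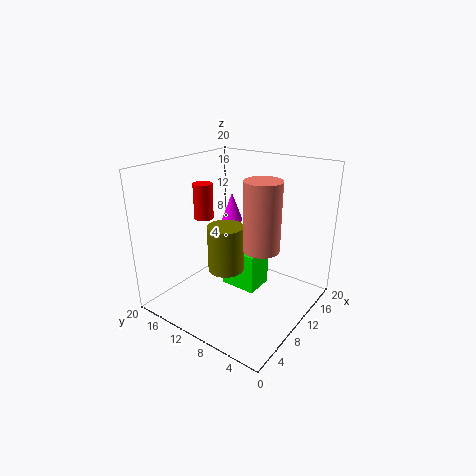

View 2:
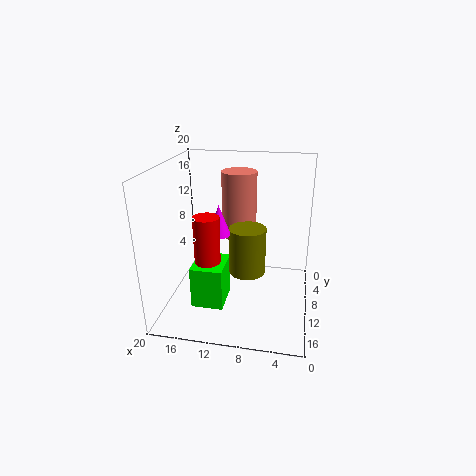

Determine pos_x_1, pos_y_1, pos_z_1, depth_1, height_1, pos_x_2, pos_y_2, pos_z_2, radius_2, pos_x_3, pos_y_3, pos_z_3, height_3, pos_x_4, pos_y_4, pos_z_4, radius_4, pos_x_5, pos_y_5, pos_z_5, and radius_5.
pos_x_1 = 11.5, pos_y_1 = 8.5, pos_z_1 = 0.5, depth_1 = 5.5, height_1 = 6, pos_x_2 = 10.5, pos_y_2 = 6.5, pos_z_2 = 9, radius_2 = 2.5, pos_x_3 = 12, pos_y_3 = 12.5, pos_z_3 = 11.5, height_3 = 4, pos_x_4 = 8.5, pos_y_4 = 11, pos_z_4 = 5.5, radius_4 = 2.5, pos_x_5 = 12, pos_y_5 = 18, pos_z_5 = 10.5, radius_5 = 1.5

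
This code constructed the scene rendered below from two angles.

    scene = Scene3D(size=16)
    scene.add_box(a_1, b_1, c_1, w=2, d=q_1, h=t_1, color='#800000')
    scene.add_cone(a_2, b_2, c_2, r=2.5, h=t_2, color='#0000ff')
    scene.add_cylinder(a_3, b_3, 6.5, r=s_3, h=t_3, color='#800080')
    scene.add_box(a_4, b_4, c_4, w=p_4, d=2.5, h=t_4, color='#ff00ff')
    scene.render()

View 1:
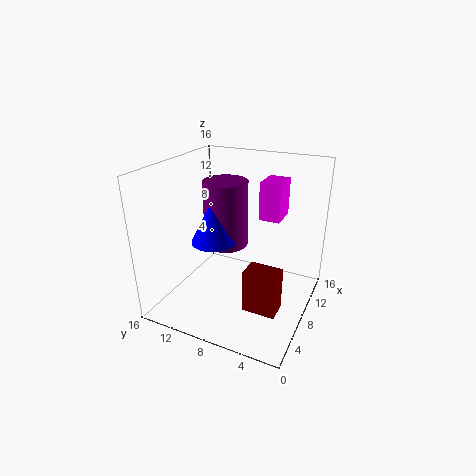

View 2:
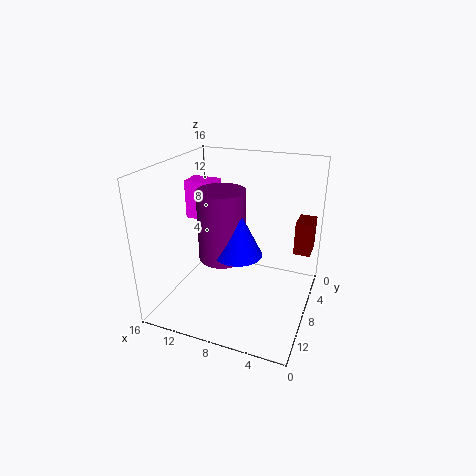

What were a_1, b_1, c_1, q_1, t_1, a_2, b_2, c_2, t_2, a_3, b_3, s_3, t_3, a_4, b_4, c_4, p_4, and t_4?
a_1 = 0.5
b_1 = 1
c_1 = 5
q_1 = 3
t_1 = 4
a_2 = 7
b_2 = 10.5
c_2 = 7.5
t_2 = 5
a_3 = 9
b_3 = 10
s_3 = 2.5
t_3 = 7.5
a_4 = 11.5
b_4 = 4.5
c_4 = 9
p_4 = 3.5
t_4 = 4.5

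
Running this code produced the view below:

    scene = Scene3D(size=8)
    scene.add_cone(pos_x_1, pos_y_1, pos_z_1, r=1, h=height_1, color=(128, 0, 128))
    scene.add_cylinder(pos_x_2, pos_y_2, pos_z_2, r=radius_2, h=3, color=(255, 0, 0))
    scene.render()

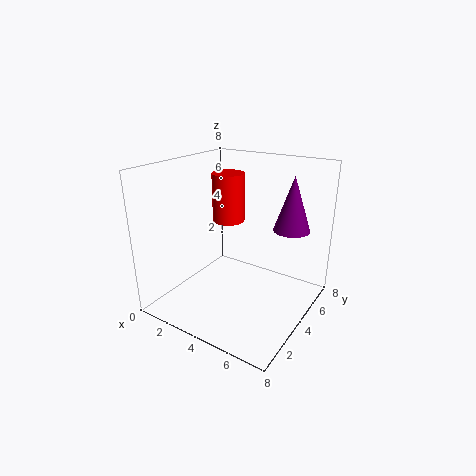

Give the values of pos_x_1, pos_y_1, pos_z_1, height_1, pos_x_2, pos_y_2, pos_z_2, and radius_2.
pos_x_1 = 6.5, pos_y_1 = 5.5, pos_z_1 = 4.5, height_1 = 3, pos_x_2 = 2, pos_y_2 = 6, pos_z_2 = 4, radius_2 = 1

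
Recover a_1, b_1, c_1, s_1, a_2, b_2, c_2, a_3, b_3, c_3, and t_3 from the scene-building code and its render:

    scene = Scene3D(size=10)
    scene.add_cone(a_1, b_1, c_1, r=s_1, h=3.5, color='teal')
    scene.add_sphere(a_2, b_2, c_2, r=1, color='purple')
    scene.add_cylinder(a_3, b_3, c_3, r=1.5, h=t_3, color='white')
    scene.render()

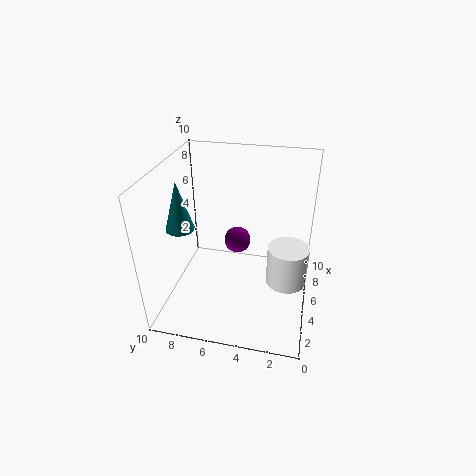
a_1 = 4.5, b_1 = 9, c_1 = 5.5, s_1 = 1, a_2 = 7, b_2 = 5.5, c_2 = 3.5, a_3 = 6, b_3 = 1.5, c_3 = 1, t_3 = 3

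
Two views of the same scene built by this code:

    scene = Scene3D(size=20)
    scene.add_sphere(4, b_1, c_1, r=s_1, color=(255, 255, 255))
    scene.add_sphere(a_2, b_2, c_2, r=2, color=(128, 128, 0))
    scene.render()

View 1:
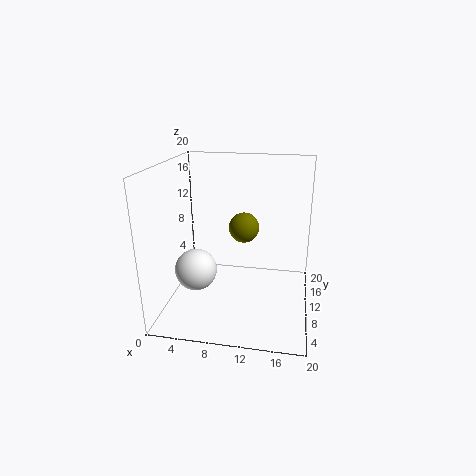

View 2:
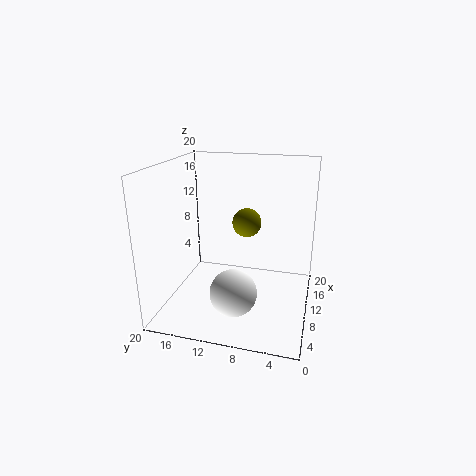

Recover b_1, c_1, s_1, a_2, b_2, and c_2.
b_1 = 9, c_1 = 5, s_1 = 3, a_2 = 11, b_2 = 9, c_2 = 12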